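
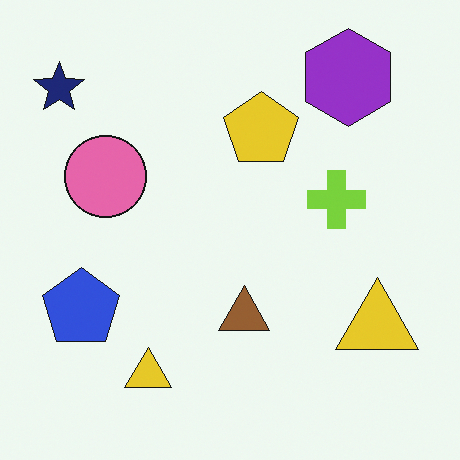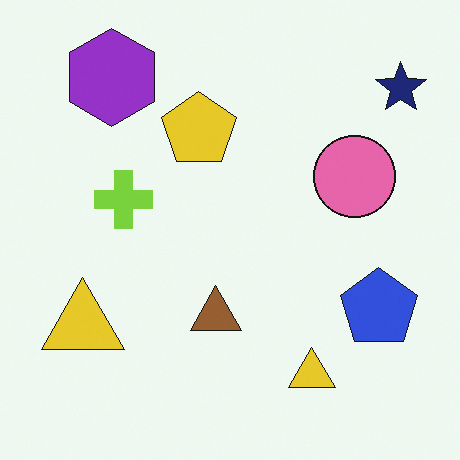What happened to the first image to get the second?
The second image is the first flipped horizontally (left ↔ right).

The navy star is in the top-left of the first image and the top-right of the second — shapes on opposite sides of the vertical midline have swapped in a mirror flip.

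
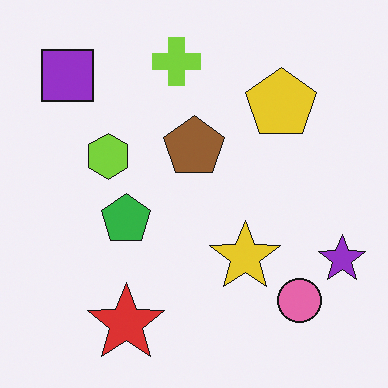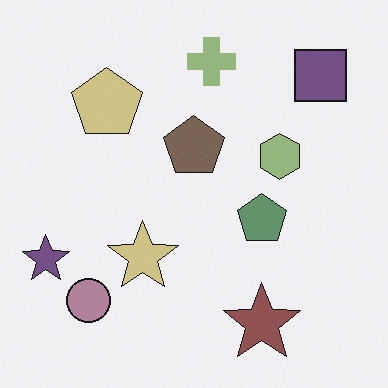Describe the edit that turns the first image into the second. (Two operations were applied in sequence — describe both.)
Heavily desaturated, then flipped horizontally (left ↔ right).

All colors are more muted and greyish — a global saturation change. The purple star is in the bottom-right of the first image and the bottom-left of the second — shapes on opposite sides of the vertical midline have swapped in a mirror flip.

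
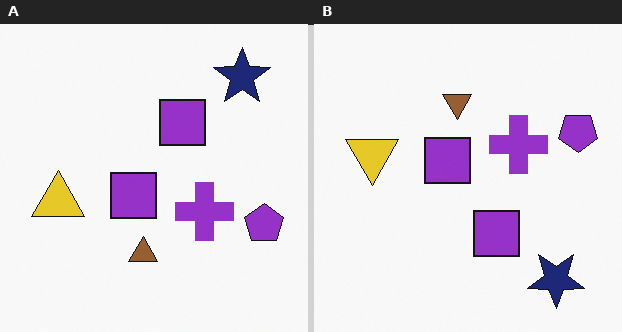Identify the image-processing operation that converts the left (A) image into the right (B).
Flipped vertically (top ↔ bottom).

The navy star is in the top-right of the left (A) image and the bottom-right of the right (B) — shapes on opposite sides of the horizontal midline have swapped in a mirror flip.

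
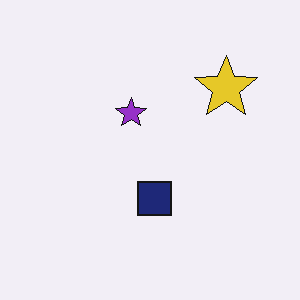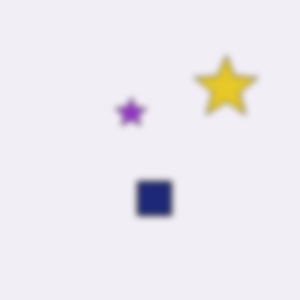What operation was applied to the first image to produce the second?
It was moderately blurred.

Shape edges and outlines are uniformly softened across the whole image.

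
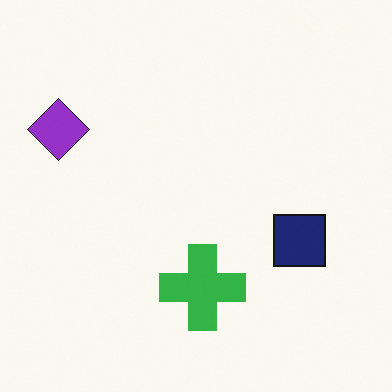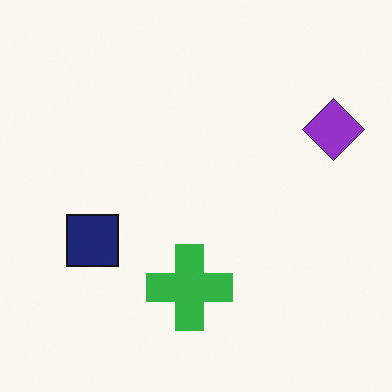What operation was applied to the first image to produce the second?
The image was flipped horizontally (left ↔ right).

The purple diamond is in the top-left of the first image and the top-right of the second — shapes on opposite sides of the vertical midline have swapped in a mirror flip.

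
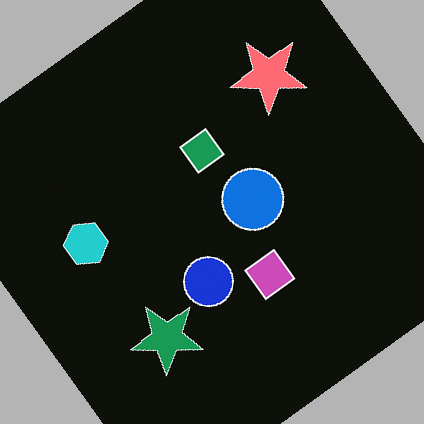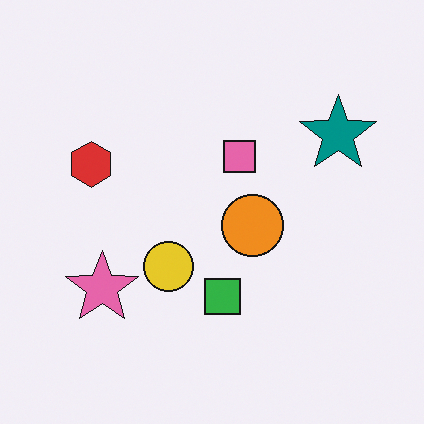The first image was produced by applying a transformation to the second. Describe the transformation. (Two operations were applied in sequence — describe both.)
This is the original image color-inverted (negative), then rotated counter-clockwise by a large amount — several tens of degrees.

The light background has become dark and every shape's color is its complement — a photographic negative. Every shape is tilted by the same angle and the image corners show triangular fill wedges — a whole-image rotation by a non-right angle.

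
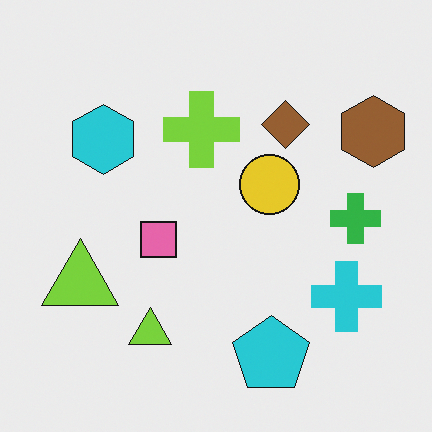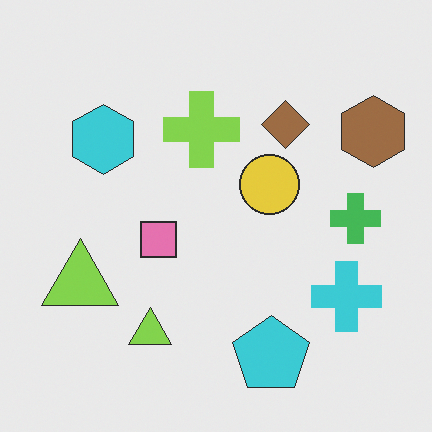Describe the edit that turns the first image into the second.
Given slightly reduced contrast.

Tones are pushed toward mid-grey across the whole image — a global contrast change.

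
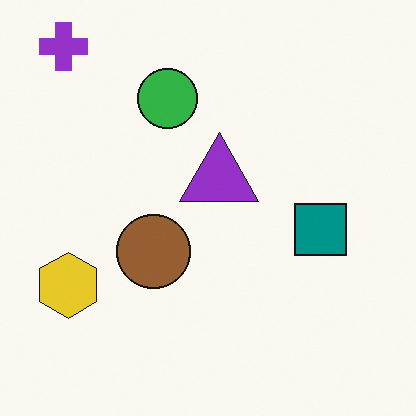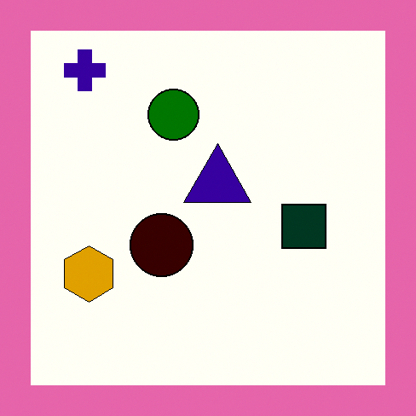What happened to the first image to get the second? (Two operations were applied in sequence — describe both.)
The transformation is: given much higher contrast, then framed with a pink border.

Tones are pushed away from mid-grey across the whole image — a global contrast change. A solid pink frame runs around the edge of the second image, with the content slightly shrunk inside it.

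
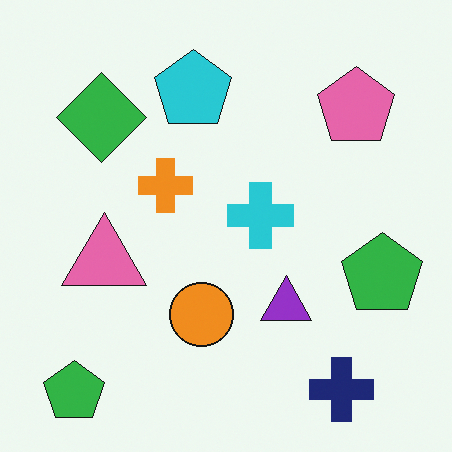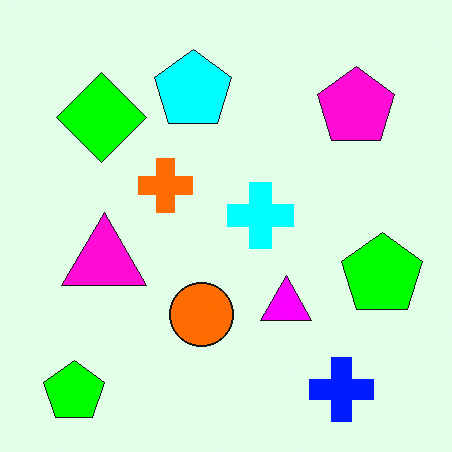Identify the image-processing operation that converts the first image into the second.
This is the original image heavily oversaturated.

All colors are more vivid — a global saturation change.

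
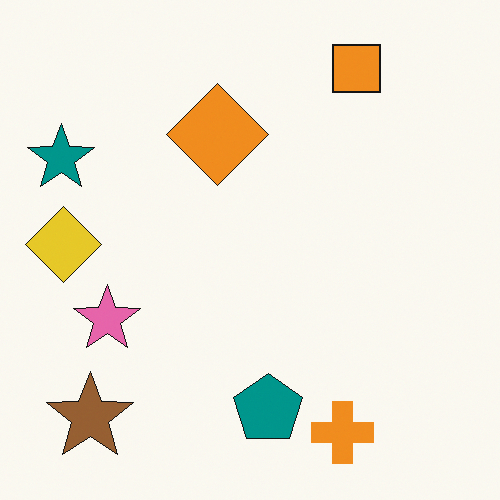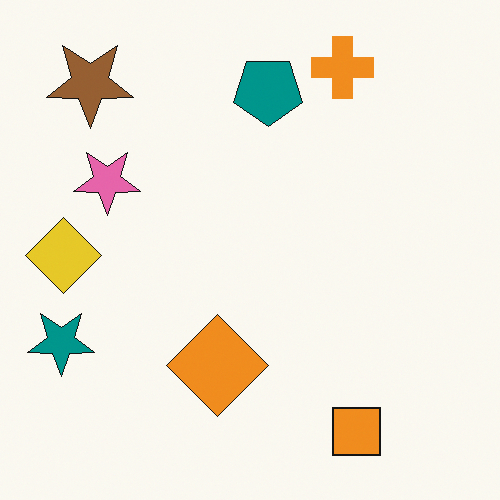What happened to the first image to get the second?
Flipped vertically (top ↔ bottom).

The orange square is in the top-right of the first image and the bottom-right of the second — shapes on opposite sides of the horizontal midline have swapped in a mirror flip.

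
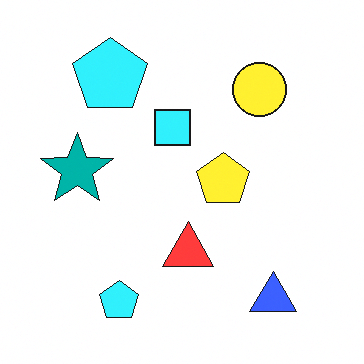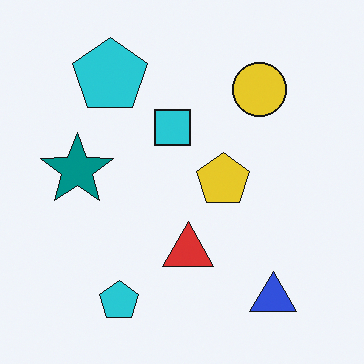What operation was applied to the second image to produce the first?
The first image is the second slightly brightened.

Every pixel — background and shapes alike — is uniformly brightened.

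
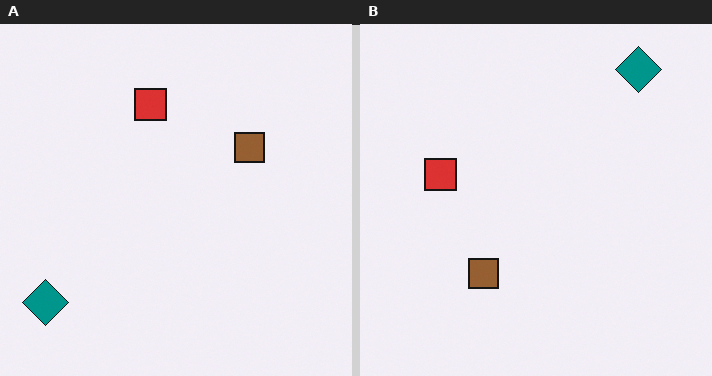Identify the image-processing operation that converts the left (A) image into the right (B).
This is the original image transposed (reflected across the top-left ↔ bottom-right diagonal).

Shapes have swapped their row and column positions — what was in the top-right is now in the bottom-left — a diagonal reflection.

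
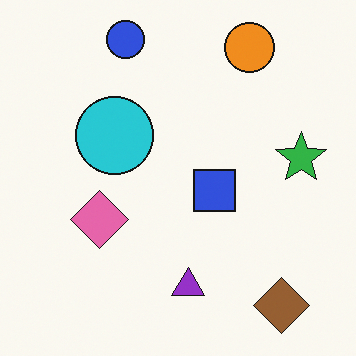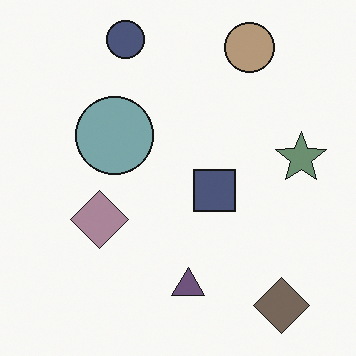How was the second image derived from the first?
This is the original image made much more muted (saturation change).

All colors are more muted and greyish — a global saturation change.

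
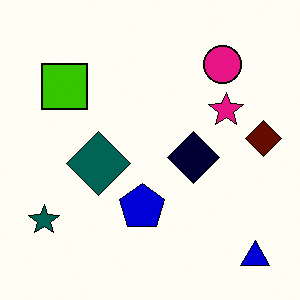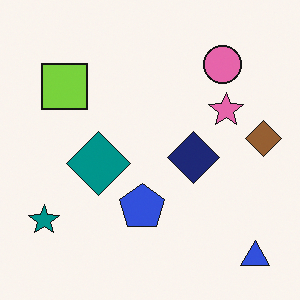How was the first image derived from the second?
Boosted in contrast.

Tones are pushed away from mid-grey across the whole image — a global contrast change.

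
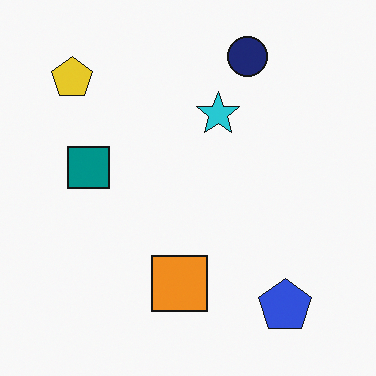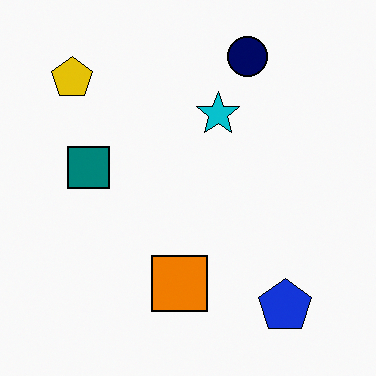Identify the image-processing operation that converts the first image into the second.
The image was given slightly increased contrast.

Tones are pushed away from mid-grey across the whole image — a global contrast change.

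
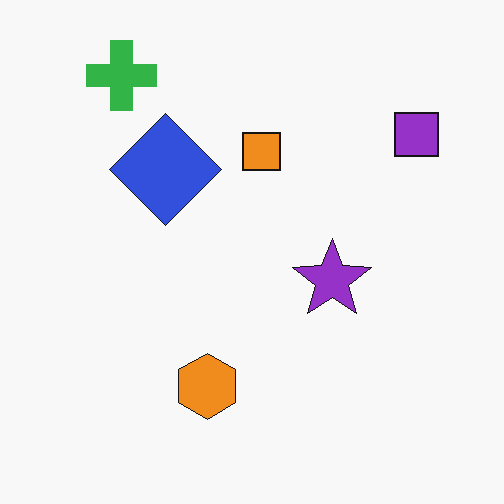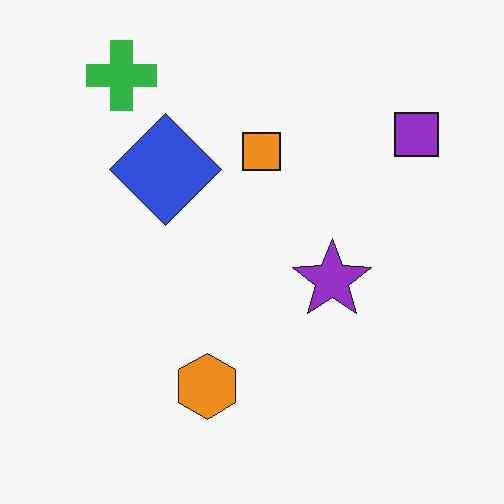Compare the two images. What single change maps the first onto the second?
The image was JPEG-compressed with visible artifacts.

Blocky 8×8 compression artifacts appear around shape edges and the flat background shows ringing — characteristic JPEG degradation.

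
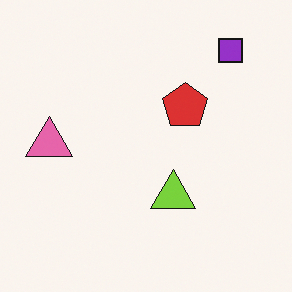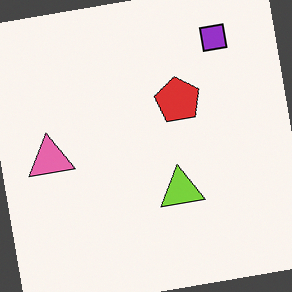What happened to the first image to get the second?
Rotated counter-clockwise by a few degrees.

Every shape is tilted by the same angle and the image corners show triangular fill wedges — a whole-image rotation by a non-right angle.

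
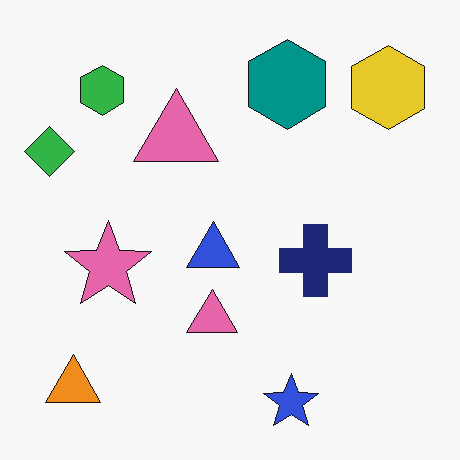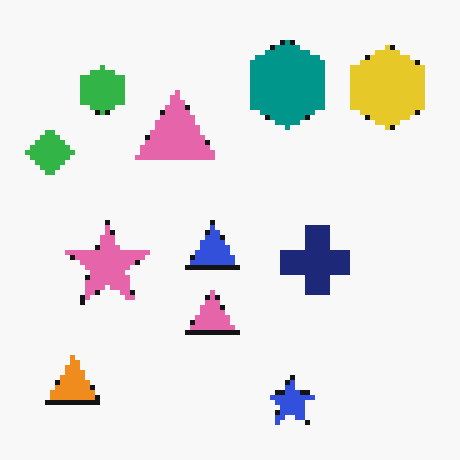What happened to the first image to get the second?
The image was mildly pixelated.

Shapes are reduced to large square blocks; fine edges and outlines are lost — a downscale-then-upscale (mosaic) effect.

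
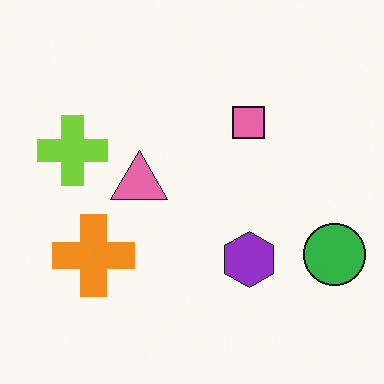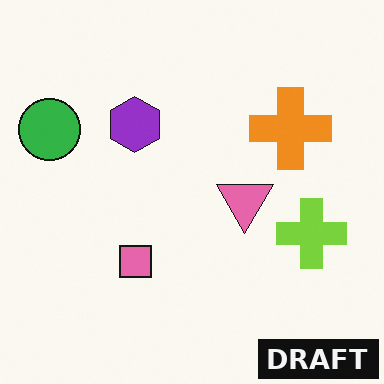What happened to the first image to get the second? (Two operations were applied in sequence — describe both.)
The transformation is: rotated 180°, then watermarked with the text "DRAFT" in the lower-right corner.

The green circle sits in the right of the first image and the left of the second — consistent with a whole-image 180° rotation. A dark label reading "DRAFT" appears in the lower-right corner.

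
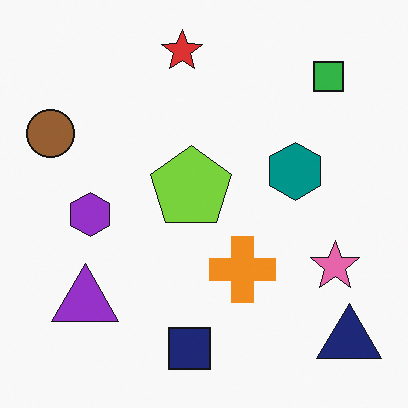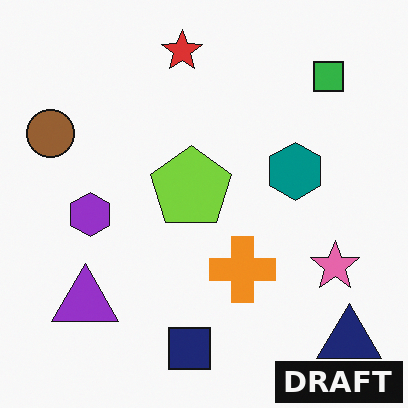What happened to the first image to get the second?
Watermarked with the text "DRAFT" in the lower-right corner.

A dark label reading "DRAFT" appears in the lower-right corner.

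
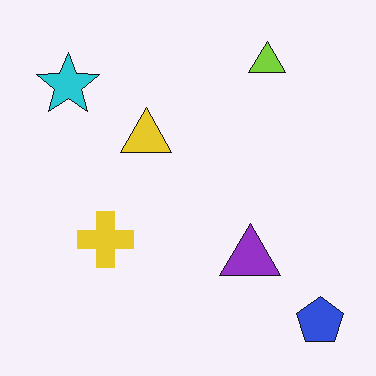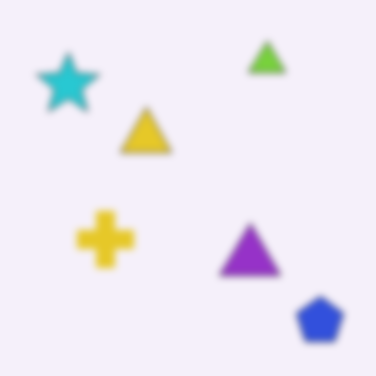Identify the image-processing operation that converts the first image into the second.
The second image is the first noticeably gaussian-blurred.

Shape edges and outlines are uniformly softened across the whole image.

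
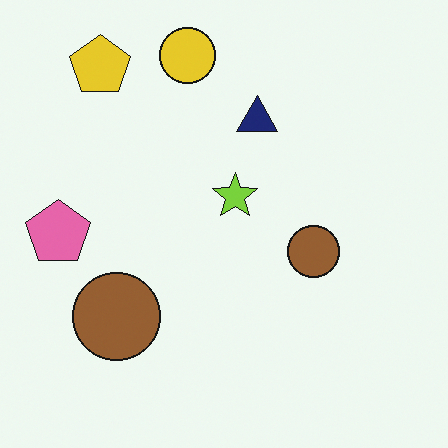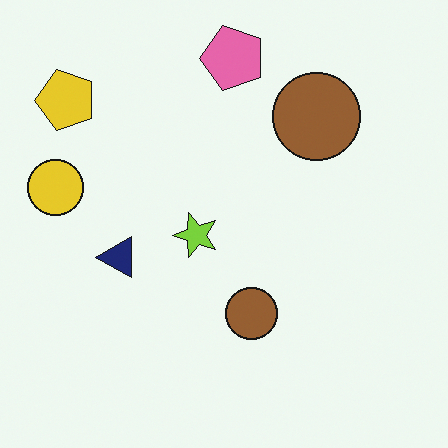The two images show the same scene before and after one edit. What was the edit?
This is the original image transposed (reflected across the top-left ↔ bottom-right diagonal).

Shapes have swapped their row and column positions — what was in the top-right is now in the bottom-left — a diagonal reflection.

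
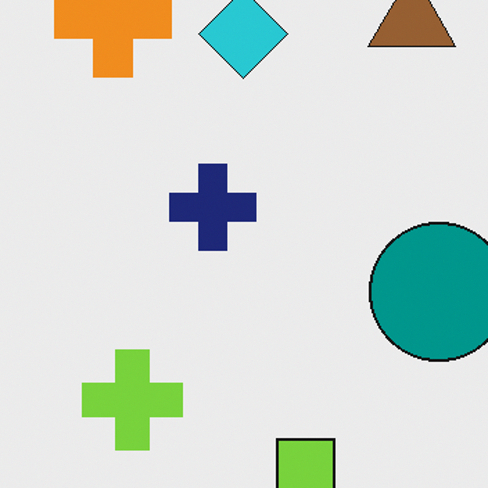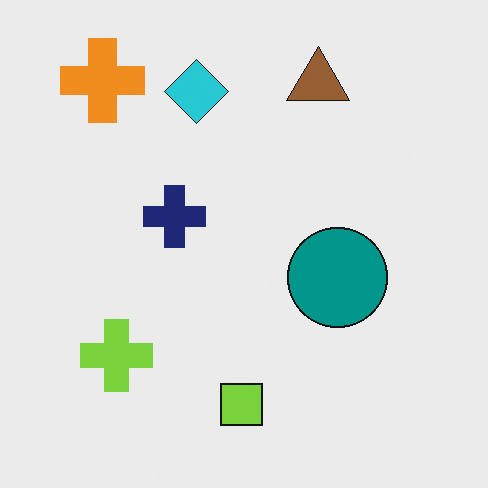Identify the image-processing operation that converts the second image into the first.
The first image is the second cropped slightly and scaled back up.

The visible shapes are larger and the field of view is narrower; shapes near the original edges may be partly or wholly outside the frame — a crop-and-rescale.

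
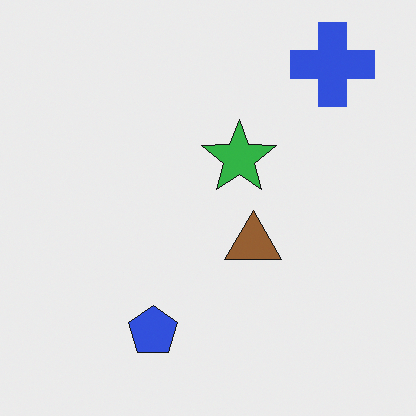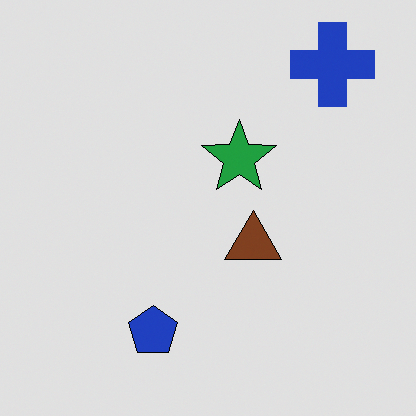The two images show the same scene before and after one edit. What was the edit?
It was moderately posterized.

Each flat color has snapped to a coarser quantized level — most visibly, the near-white background has dropped to a flat grey.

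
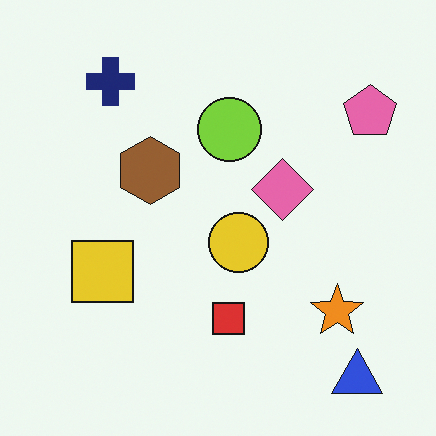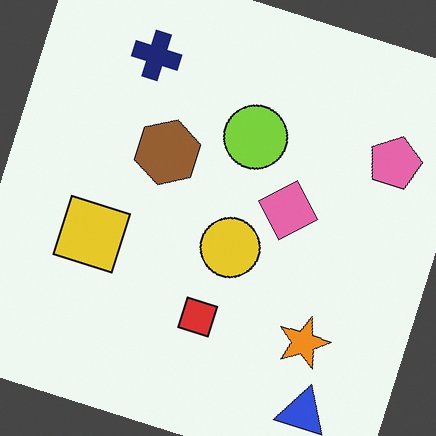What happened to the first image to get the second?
The image was rotated clockwise by a clearly visible amount.

Every shape is tilted by the same angle and the image corners show triangular fill wedges — a whole-image rotation by a non-right angle.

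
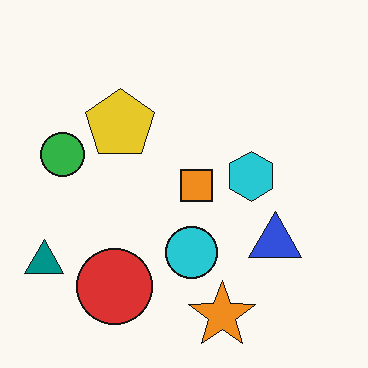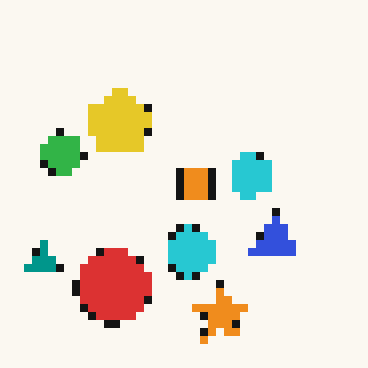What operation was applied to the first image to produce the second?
It was pixelated into visible square blocks.

Shapes are reduced to large square blocks; fine edges and outlines are lost — a downscale-then-upscale (mosaic) effect.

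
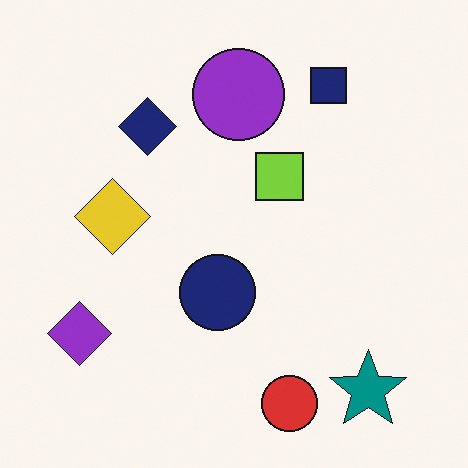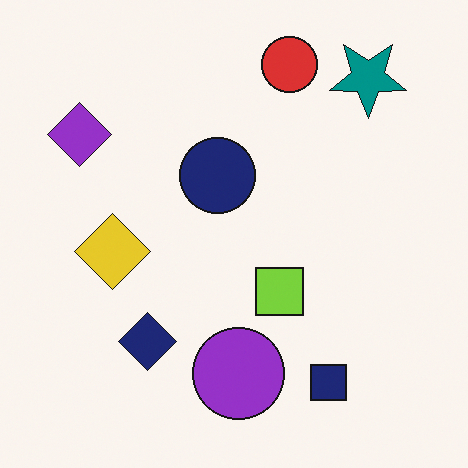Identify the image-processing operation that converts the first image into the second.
The transformation is: flipped vertically (top ↔ bottom).

The red circle is in the bottom of the first image and the top of the second — shapes on opposite sides of the horizontal midline have swapped in a mirror flip.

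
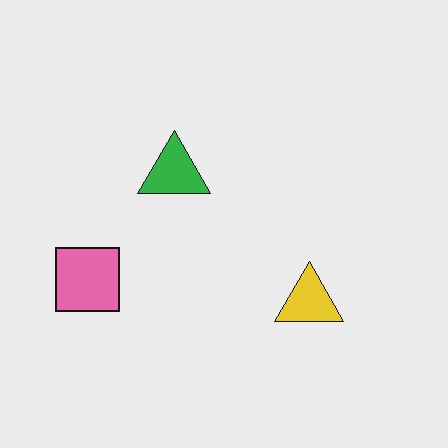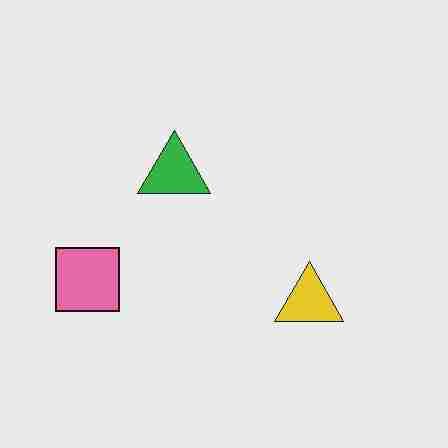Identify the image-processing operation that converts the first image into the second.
The second image is the first heavily JPEG-compressed with obvious blocking artifacts.

Blocky 8×8 compression artifacts appear around shape edges and the flat background shows ringing — characteristic JPEG degradation.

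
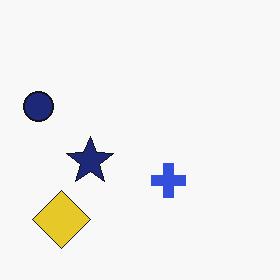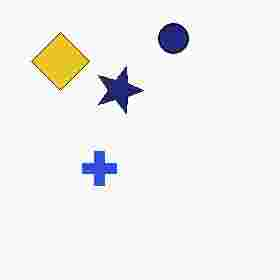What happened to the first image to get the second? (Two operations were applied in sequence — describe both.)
The image was rotated 90° clockwise, then heavily JPEG-compressed with obvious blocking artifacts.

The yellow diamond sits in the bottom-left of the first image and the top-left of the second — consistent with a whole-image 90° clockwise rotation. Blocky 8×8 compression artifacts appear around shape edges and the flat background shows ringing — characteristic JPEG degradation.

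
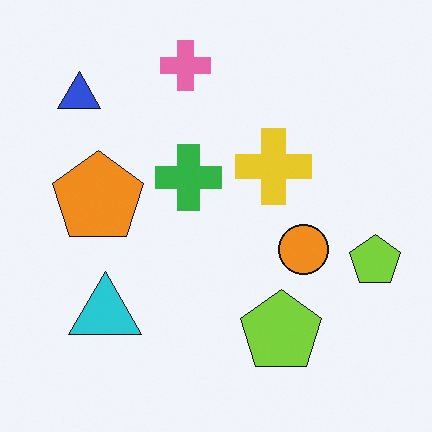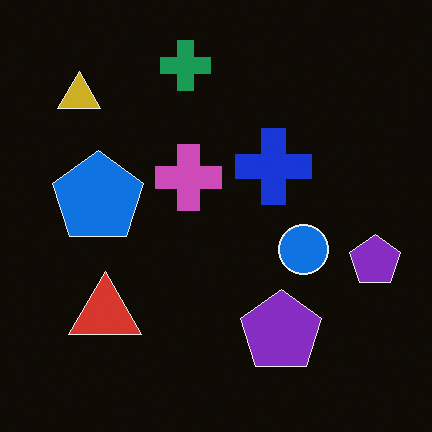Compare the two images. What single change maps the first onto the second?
The image was color-inverted (negative).

The light background has become dark and every shape's color is its complement — a photographic negative.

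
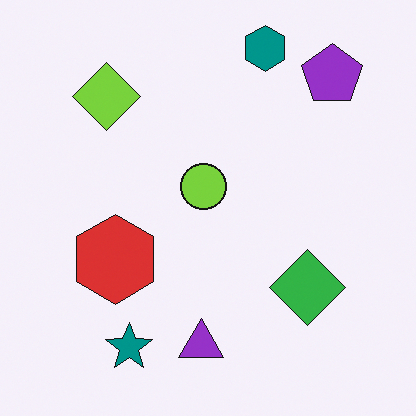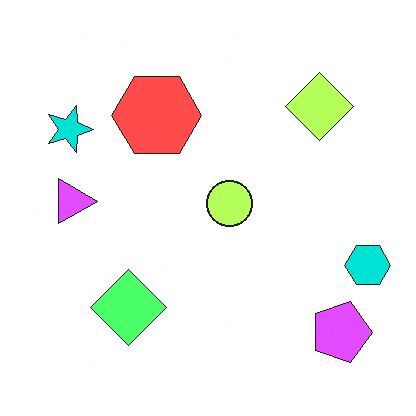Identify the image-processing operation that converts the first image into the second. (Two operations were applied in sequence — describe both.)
Rotated 90° clockwise, then brightened a lot.

The purple pentagon sits in the top-right of the first image and the bottom-right of the second — consistent with a whole-image 90° clockwise rotation. Every pixel — background and shapes alike — is uniformly brightened.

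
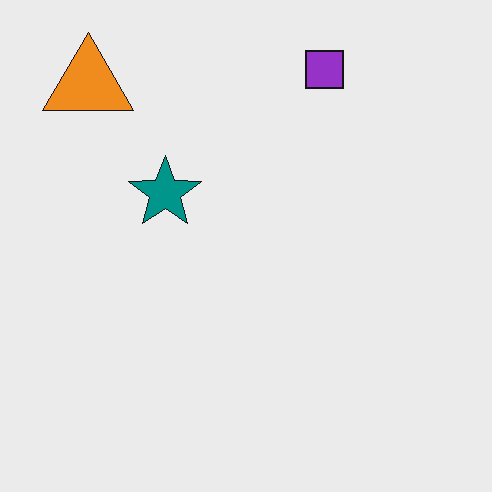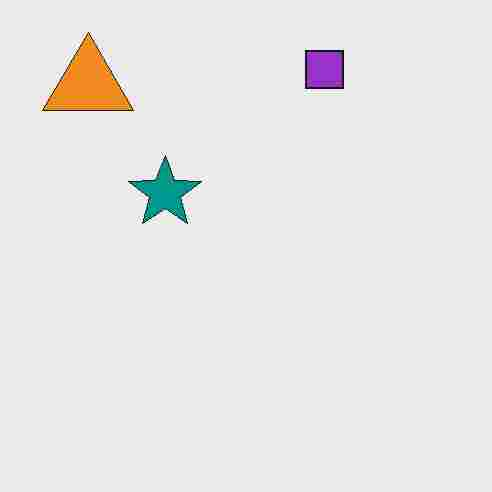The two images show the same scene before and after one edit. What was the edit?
The image was heavily JPEG-compressed with obvious blocking artifacts.

Blocky 8×8 compression artifacts appear around shape edges and the flat background shows ringing — characteristic JPEG degradation.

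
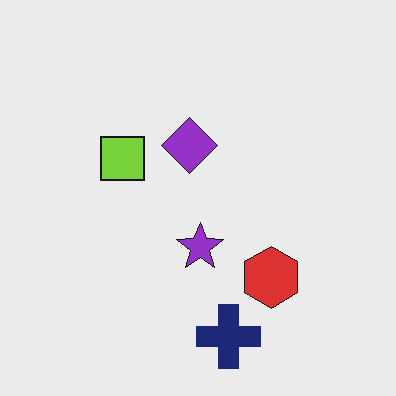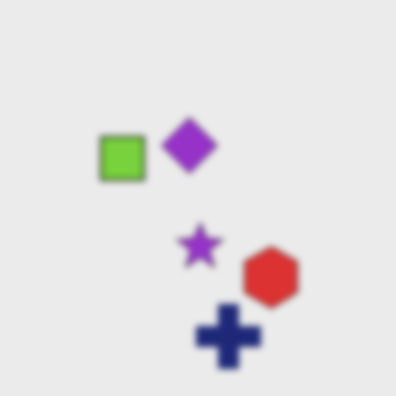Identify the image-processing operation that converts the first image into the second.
It was moderately blurred.

Shape edges and outlines are uniformly softened across the whole image.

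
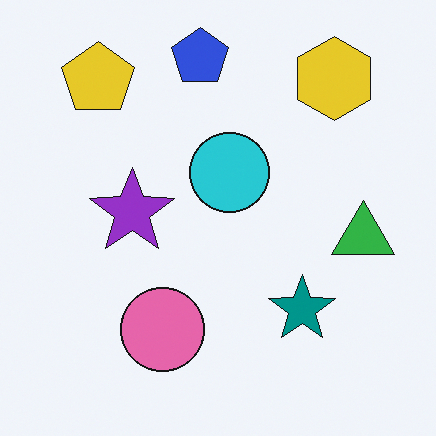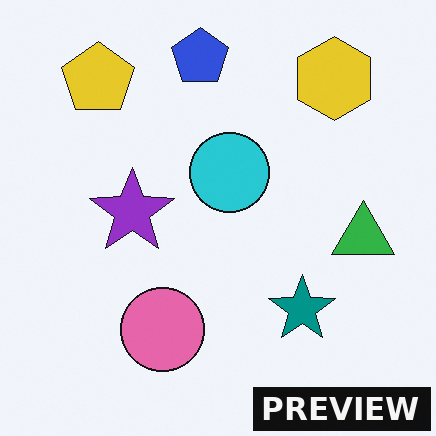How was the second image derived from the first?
It was watermarked with the text "PREVIEW" in the lower-right corner.

A dark label reading "PREVIEW" appears in the lower-right corner.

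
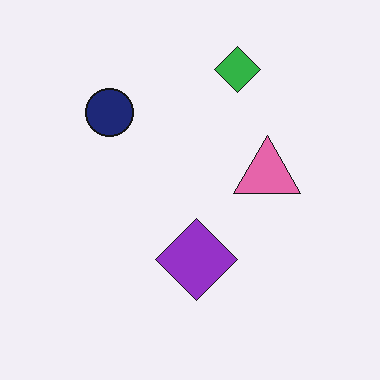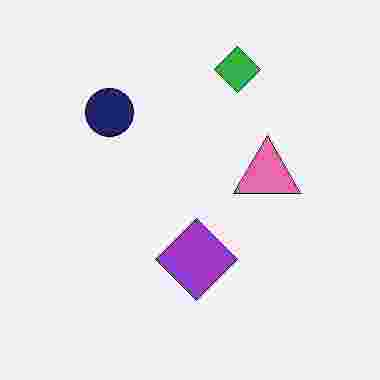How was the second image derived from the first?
Degraded with heavy JPEG compression.

Blocky 8×8 compression artifacts appear around shape edges and the flat background shows ringing — characteristic JPEG degradation.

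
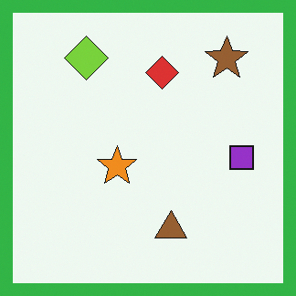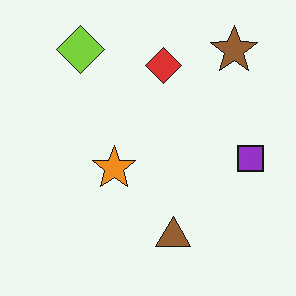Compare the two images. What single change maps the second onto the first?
The first image is the second framed with a green border.

A solid green frame runs around the edge of the first image, with the content slightly shrunk inside it.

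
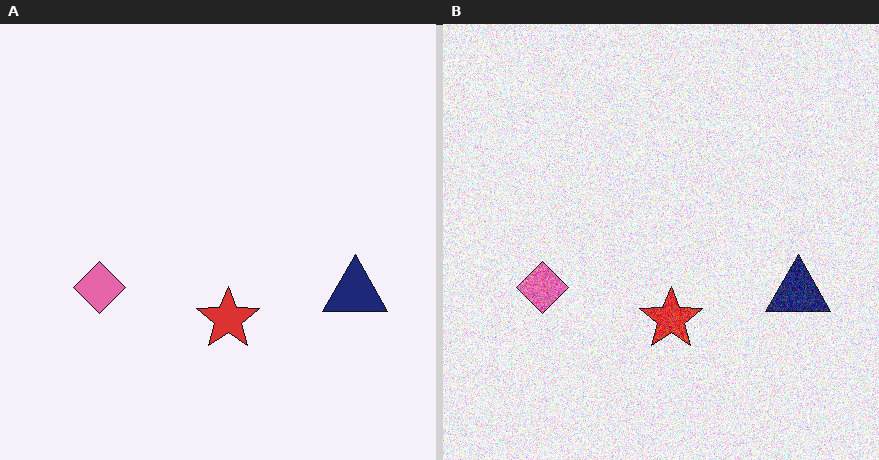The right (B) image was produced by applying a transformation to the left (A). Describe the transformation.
This is the original image degraded with strong gaussian noise.

Random speckle covers the whole image, including the flat background.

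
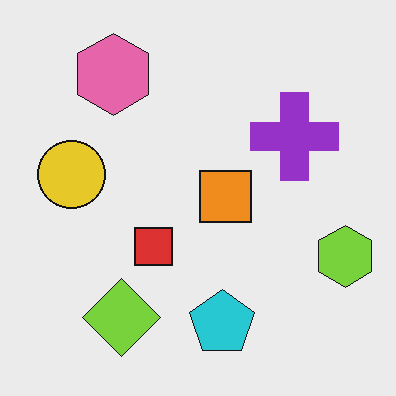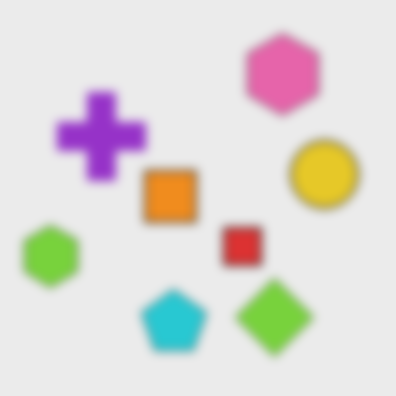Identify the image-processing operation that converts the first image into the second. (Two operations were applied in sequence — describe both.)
The second image is the first strongly gaussian-blurred, then flipped horizontally (left ↔ right).

Shape edges and outlines are uniformly softened across the whole image. The lime hexagon is in the right of the first image and the left of the second — shapes on opposite sides of the vertical midline have swapped in a mirror flip.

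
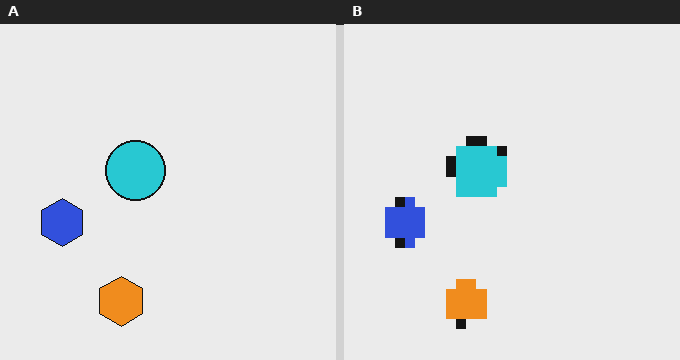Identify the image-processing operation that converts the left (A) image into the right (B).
The right (B) image is the left (A) coarsely pixelated.

Shapes are reduced to large square blocks; fine edges and outlines are lost — a downscale-then-upscale (mosaic) effect.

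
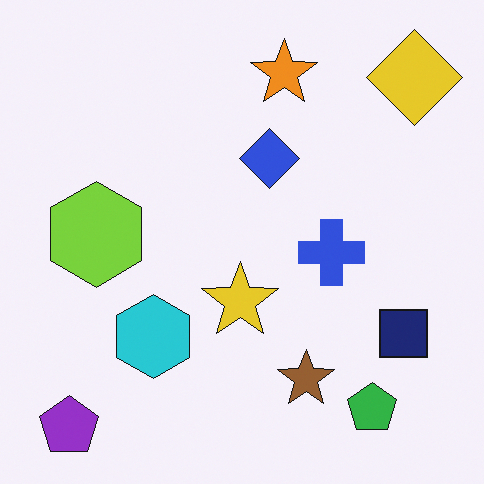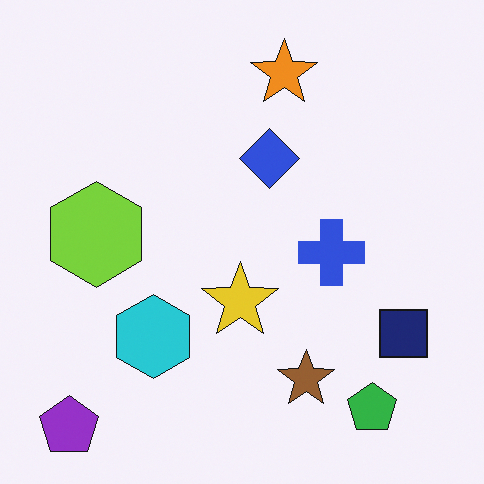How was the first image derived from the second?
The image was overlaid with an additional yellow diamond.

A yellow diamond appears in the first image that is absent from the second.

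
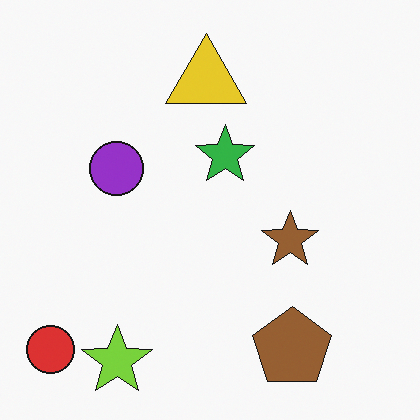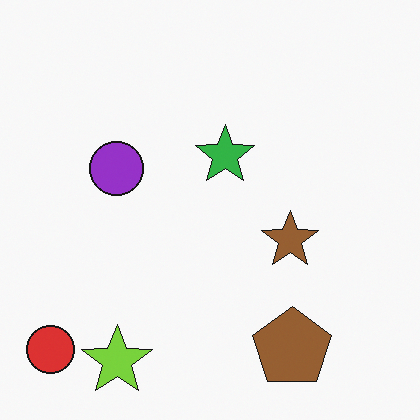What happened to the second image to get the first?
The first image is the second overlaid with an additional yellow triangle.

A yellow triangle appears in the first image that is absent from the second.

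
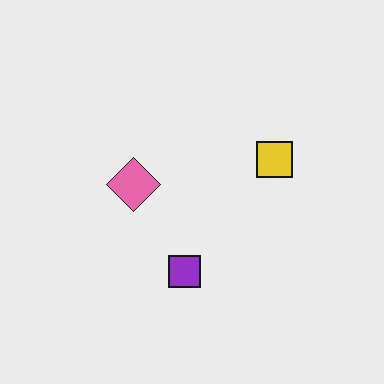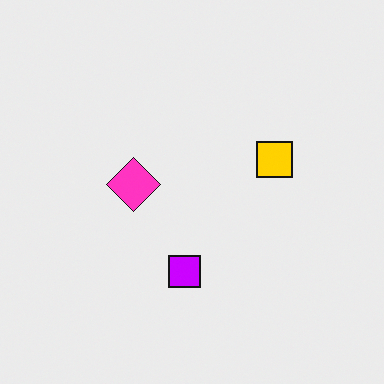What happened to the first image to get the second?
Made much more vivid (saturation change).

All colors are more vivid — a global saturation change.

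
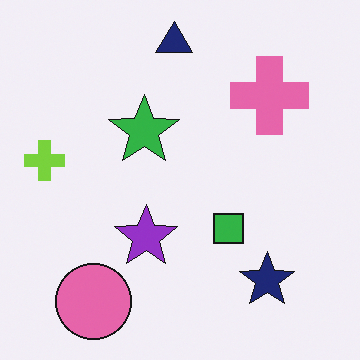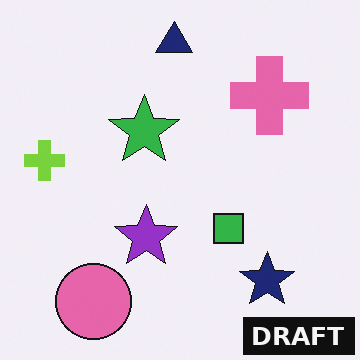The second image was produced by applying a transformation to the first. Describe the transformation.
This is the original image watermarked with the text "DRAFT" in the lower-right corner.

A dark label reading "DRAFT" appears in the lower-right corner.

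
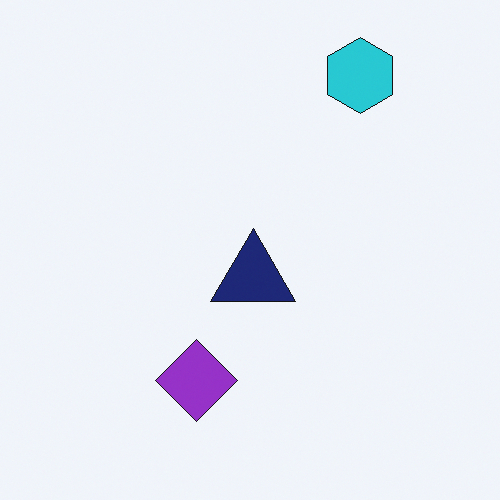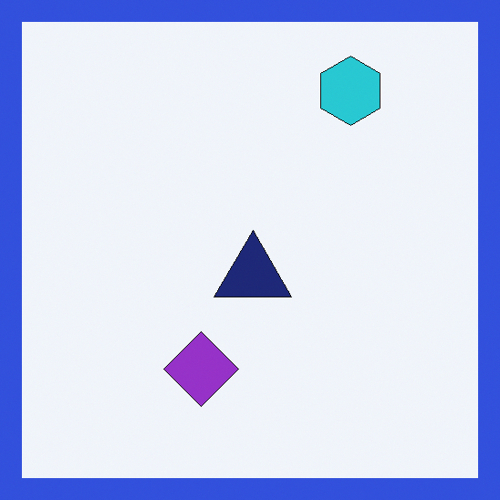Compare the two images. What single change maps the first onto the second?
Framed with a blue border.

A solid blue frame runs around the edge of the second image, with the content slightly shrunk inside it.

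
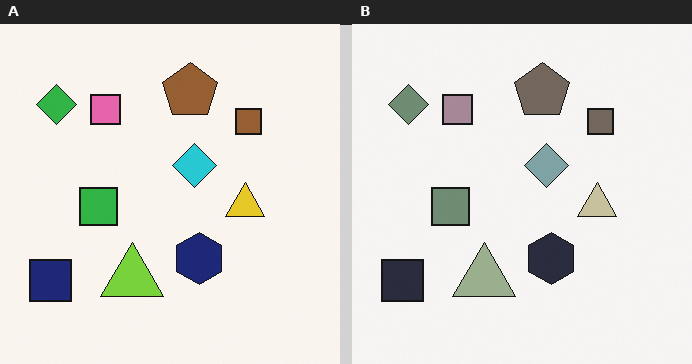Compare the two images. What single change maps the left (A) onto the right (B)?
The right (B) image is the left (A) heavily desaturated.

All colors are more muted and greyish — a global saturation change.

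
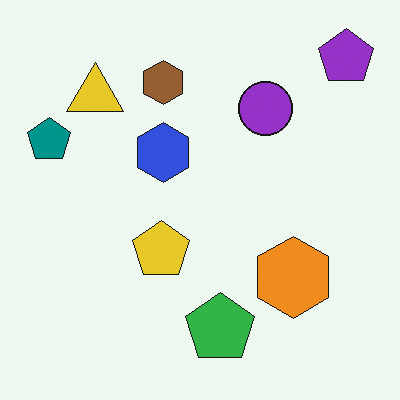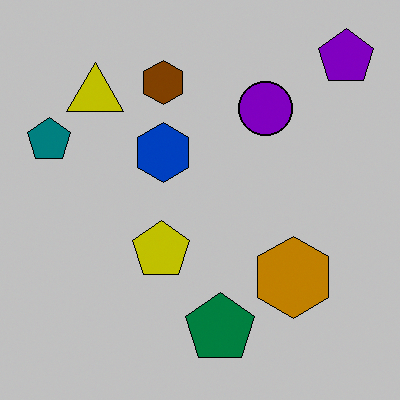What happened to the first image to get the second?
The second image is the first aggressively posterized.

Each flat color has snapped to a coarser quantized level — most visibly, the near-white background has dropped to a flat grey.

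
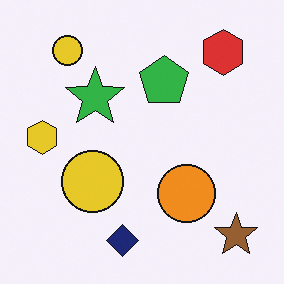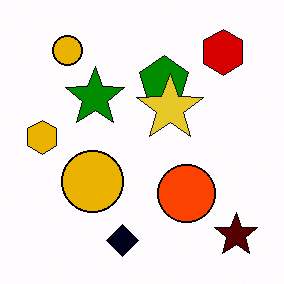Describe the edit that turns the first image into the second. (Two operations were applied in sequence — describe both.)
The second image is the first boosted in contrast, then overlaid with an additional yellow star.

Tones are pushed away from mid-grey across the whole image — a global contrast change. A yellow star appears in the second image that is absent from the first.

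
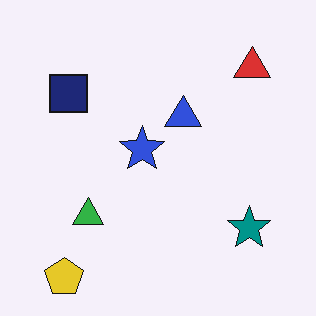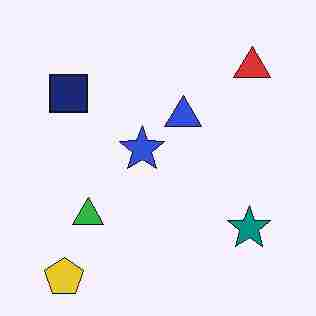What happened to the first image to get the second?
The second image is the first heavily JPEG-compressed with obvious blocking artifacts.

Blocky 8×8 compression artifacts appear around shape edges and the flat background shows ringing — characteristic JPEG degradation.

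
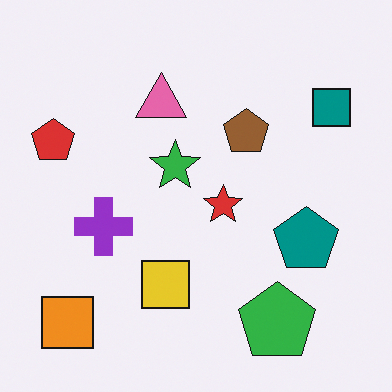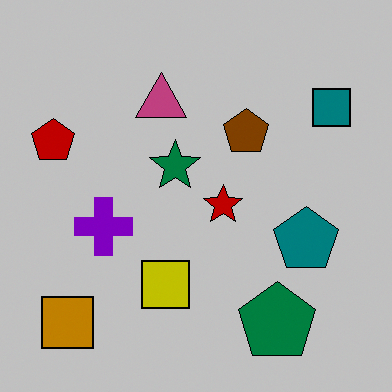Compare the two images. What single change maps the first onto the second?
The image was aggressively posterized.

Each flat color has snapped to a coarser quantized level — most visibly, the near-white background has dropped to a flat grey.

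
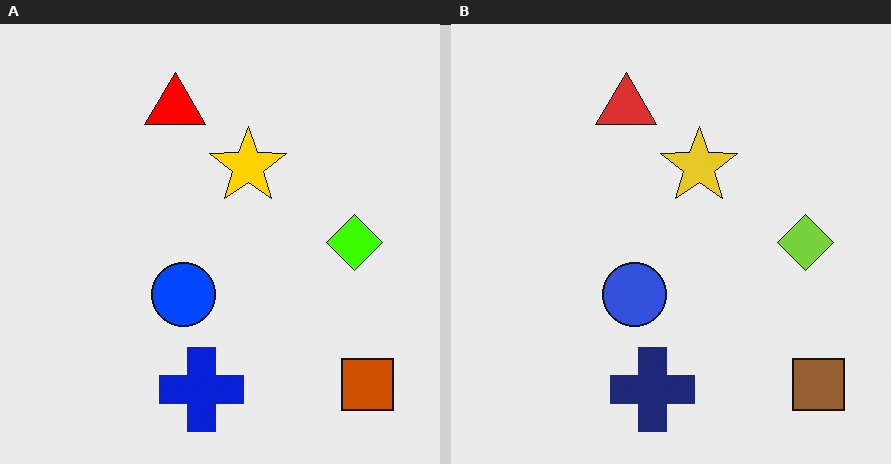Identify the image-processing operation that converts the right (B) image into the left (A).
It was heavily oversaturated.

All colors are more vivid — a global saturation change.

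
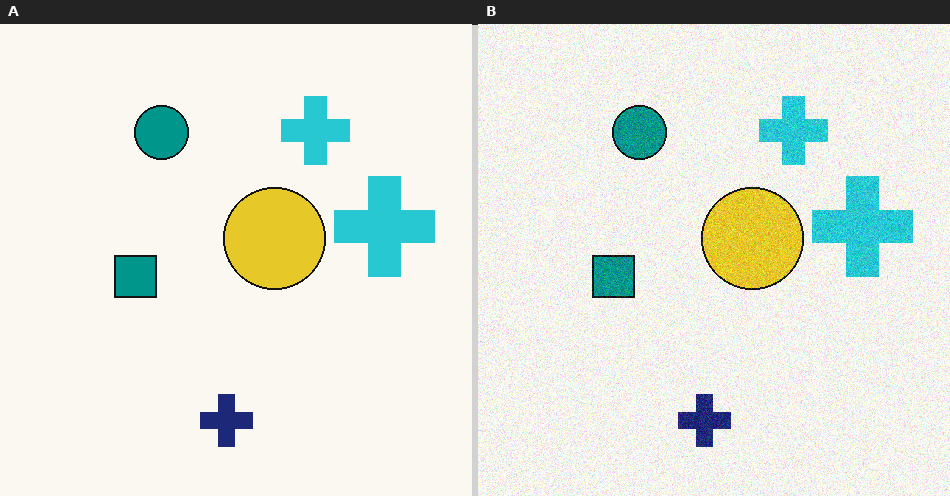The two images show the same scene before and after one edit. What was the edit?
The transformation is: degraded with visible gaussian noise.

Random speckle covers the whole image, including the flat background.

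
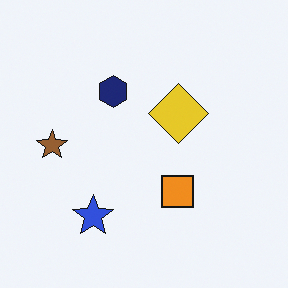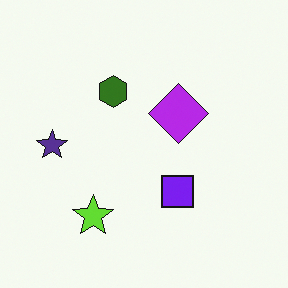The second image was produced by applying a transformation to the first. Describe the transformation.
Hue-shifted through roughly half the color wheel.

Every shape's color has rotated by the same amount around the hue wheel — a uniform hue shift.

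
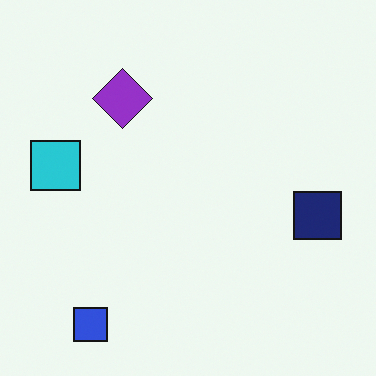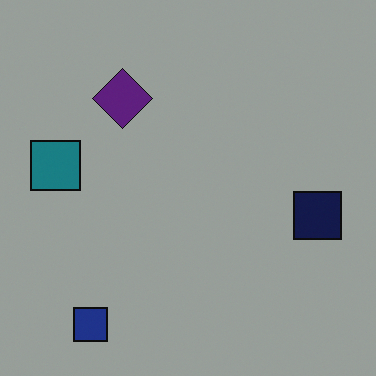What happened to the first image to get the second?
It was substantially darkened.

Every pixel — background and shapes alike — is uniformly darkened.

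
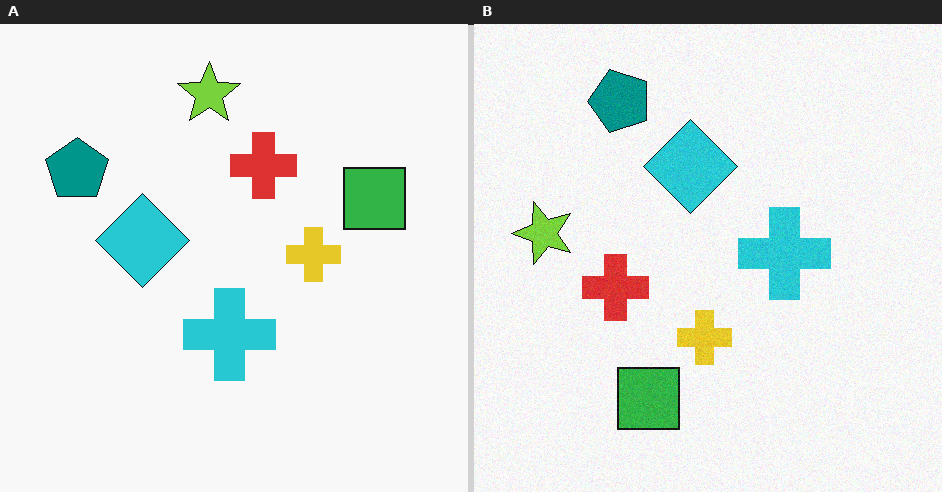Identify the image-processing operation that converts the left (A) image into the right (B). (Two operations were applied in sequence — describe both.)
Transposed (reflected across the top-left ↔ bottom-right diagonal), then degraded with a light layer of grain.

Shapes have swapped their row and column positions — what was in the top-right is now in the bottom-left — a diagonal reflection. Random speckle covers the whole image, including the flat background.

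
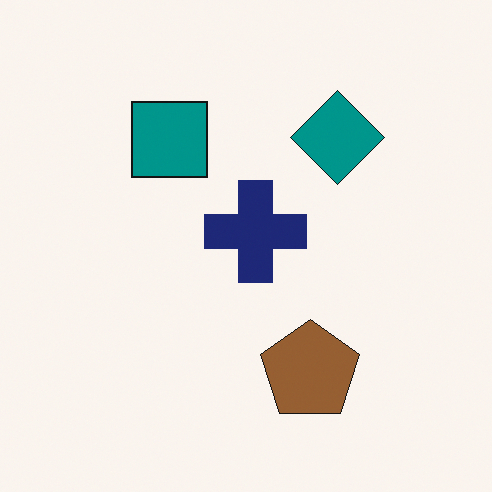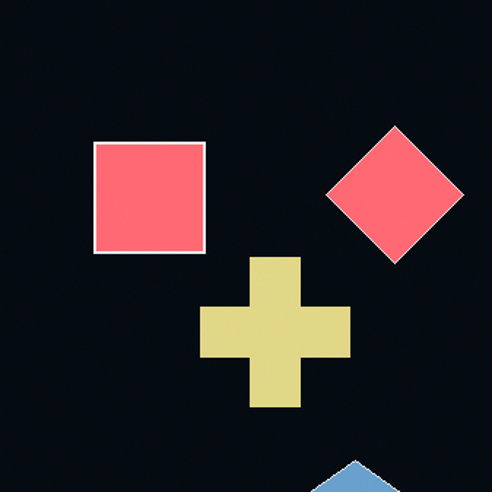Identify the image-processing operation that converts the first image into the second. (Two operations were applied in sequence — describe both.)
Cropped to a modestly smaller region and rescaled, then color-inverted (negative).

The visible shapes are larger and the field of view is narrower; shapes near the original edges may be partly or wholly outside the frame — a crop-and-rescale. The light background has become dark and every shape's color is its complement — a photographic negative.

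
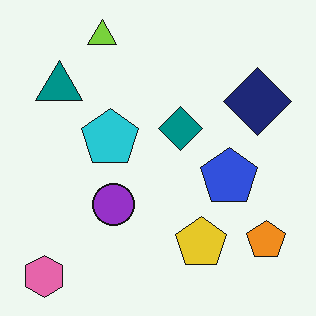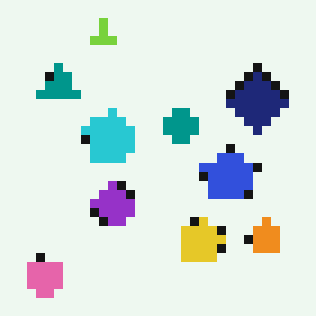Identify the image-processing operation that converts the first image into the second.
It was coarsely pixelated.

Shapes are reduced to large square blocks; fine edges and outlines are lost — a downscale-then-upscale (mosaic) effect.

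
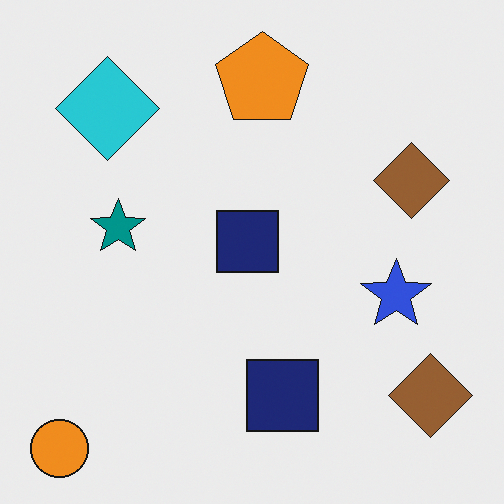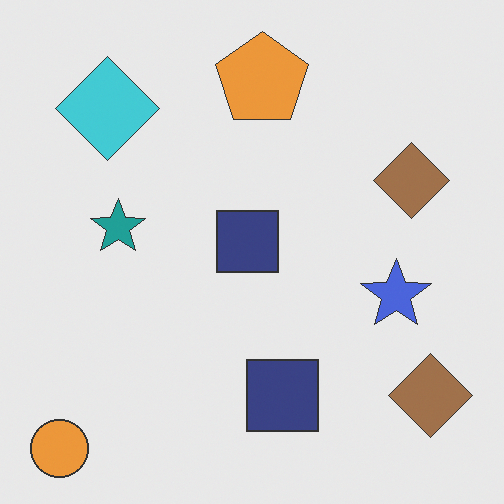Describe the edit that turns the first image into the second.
It was given slightly reduced contrast.

Tones are pushed toward mid-grey across the whole image — a global contrast change.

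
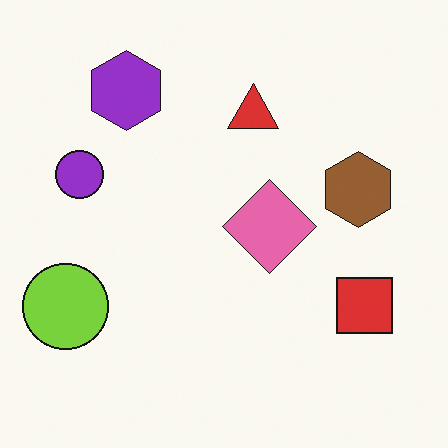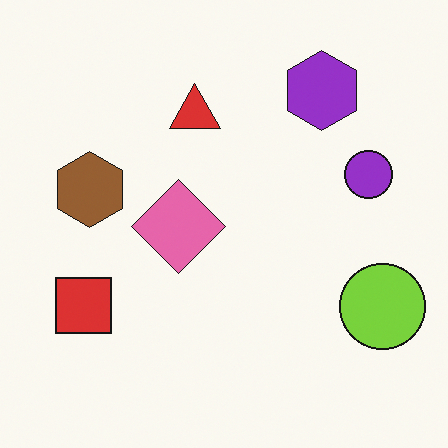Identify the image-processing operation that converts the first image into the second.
The image was flipped horizontally (left ↔ right).

The lime circle is in the bottom-left of the first image and the bottom-right of the second — shapes on opposite sides of the vertical midline have swapped in a mirror flip.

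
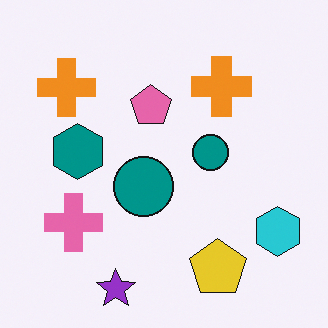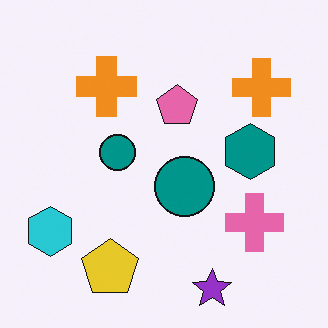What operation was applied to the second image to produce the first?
Flipped horizontally (left ↔ right).

The cyan hexagon is in the bottom-left of the second image and the bottom-right of the first — shapes on opposite sides of the vertical midline have swapped in a mirror flip.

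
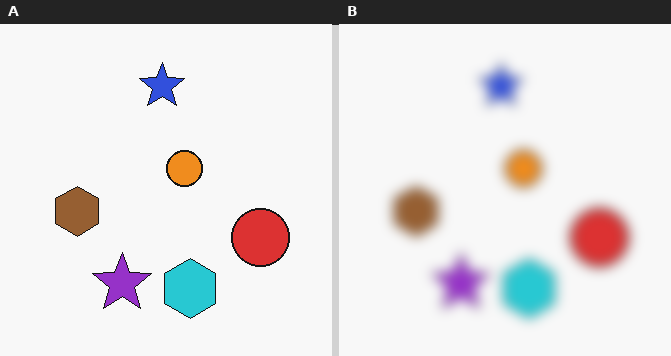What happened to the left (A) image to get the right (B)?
The right (B) image is the left (A) strongly gaussian-blurred.

Shape edges and outlines are uniformly softened across the whole image.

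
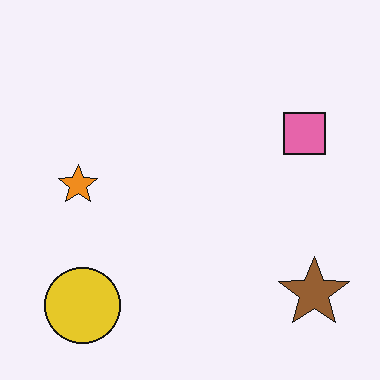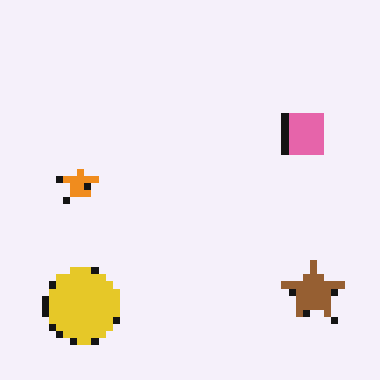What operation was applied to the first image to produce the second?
It was pixelated into visible square blocks.

Shapes are reduced to large square blocks; fine edges and outlines are lost — a downscale-then-upscale (mosaic) effect.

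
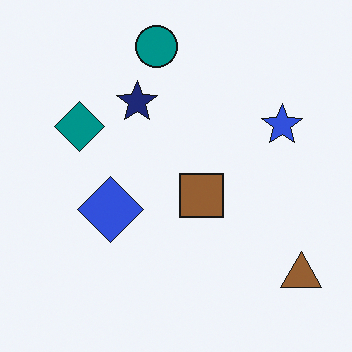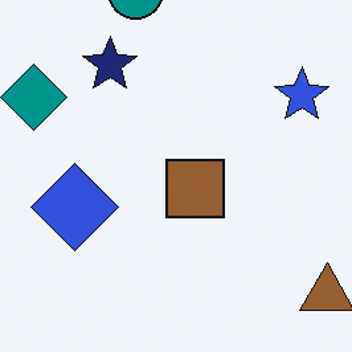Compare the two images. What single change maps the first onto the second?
Cropped to a modestly smaller region and rescaled.

The visible shapes are larger and the field of view is narrower; shapes near the original edges may be partly or wholly outside the frame — a crop-and-rescale.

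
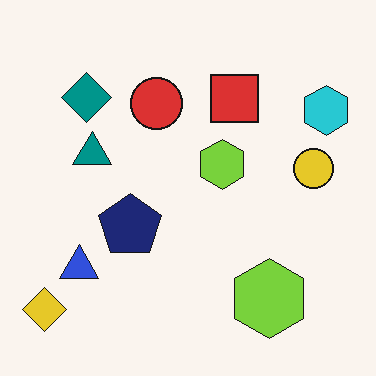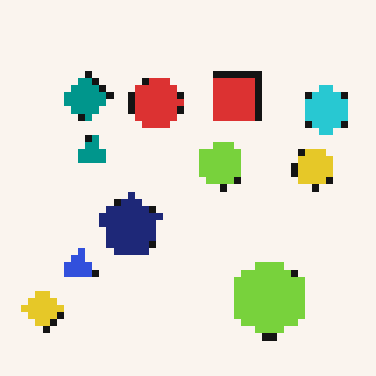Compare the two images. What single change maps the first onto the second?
The image was pixelated into visible square blocks.

Shapes are reduced to large square blocks; fine edges and outlines are lost — a downscale-then-upscale (mosaic) effect.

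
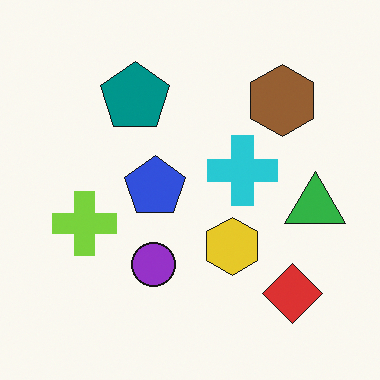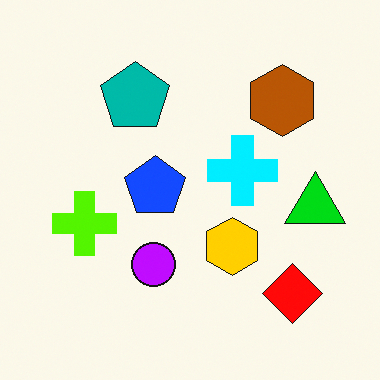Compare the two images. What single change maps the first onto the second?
The transformation is: made much more vivid (saturation change).

All colors are more vivid — a global saturation change.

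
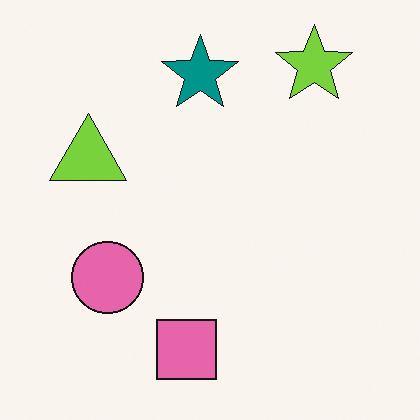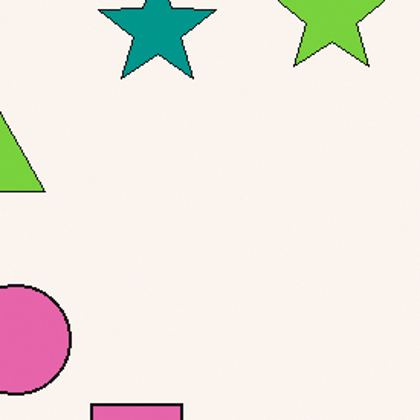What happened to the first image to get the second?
It was cropped slightly and scaled back up.

The visible shapes are larger and the field of view is narrower; shapes near the original edges may be partly or wholly outside the frame — a crop-and-rescale.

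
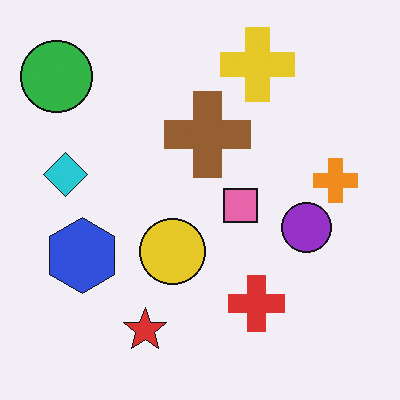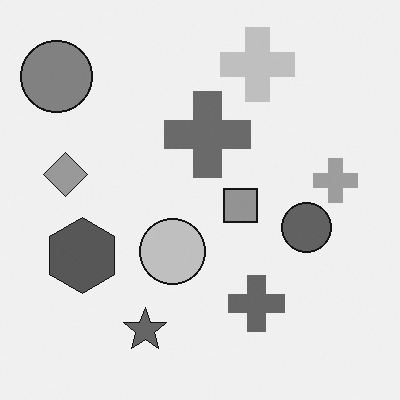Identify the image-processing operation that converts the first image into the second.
It was converted to grayscale.

All color is removed — every shape is now a shade of grey.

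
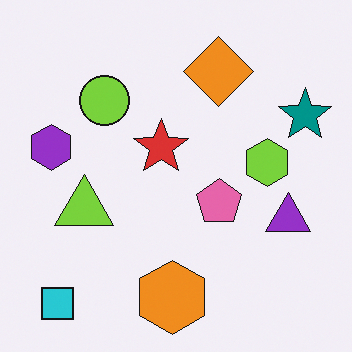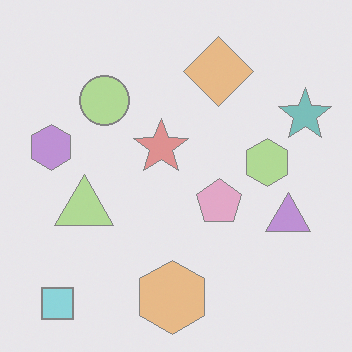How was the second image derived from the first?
Given much lower contrast.

Tones are pushed toward mid-grey across the whole image — a global contrast change.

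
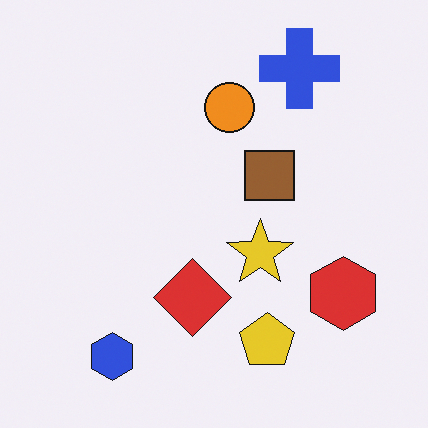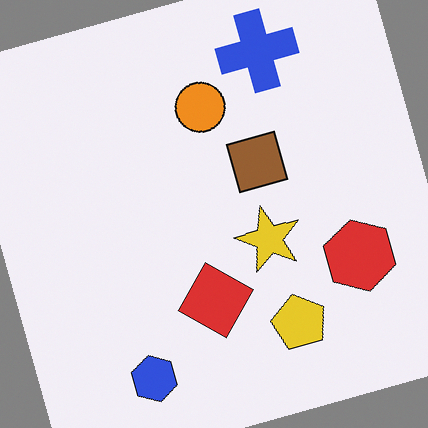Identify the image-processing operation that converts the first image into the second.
This is the original image rotated counter-clockwise by a clearly visible amount.

Every shape is tilted by the same angle and the image corners show triangular fill wedges — a whole-image rotation by a non-right angle.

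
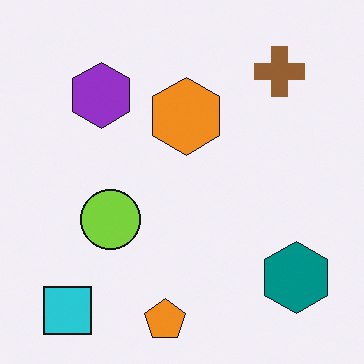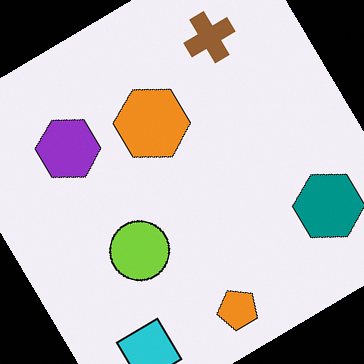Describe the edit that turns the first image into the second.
Rotated counter-clockwise by a large amount — several tens of degrees.

Every shape is tilted by the same angle and the image corners show triangular fill wedges — a whole-image rotation by a non-right angle.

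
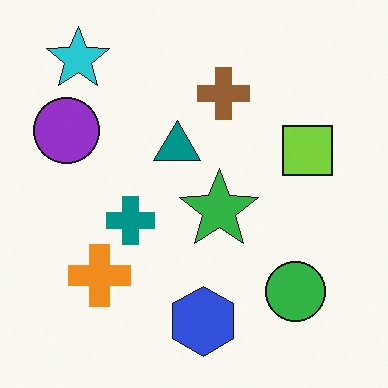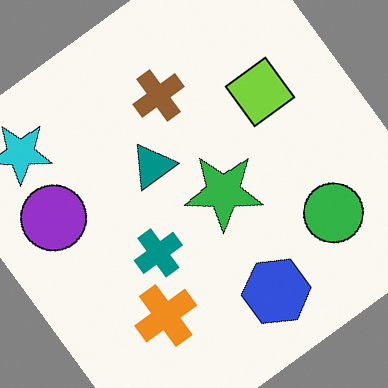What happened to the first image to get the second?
The second image is the first rotated counter-clockwise by a large amount — several tens of degrees.

Every shape is tilted by the same angle and the image corners show triangular fill wedges — a whole-image rotation by a non-right angle.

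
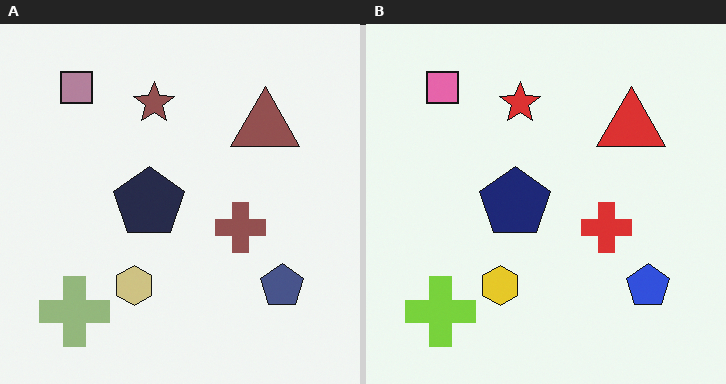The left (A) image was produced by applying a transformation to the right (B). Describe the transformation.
Made much more muted (saturation change).

All colors are more muted and greyish — a global saturation change.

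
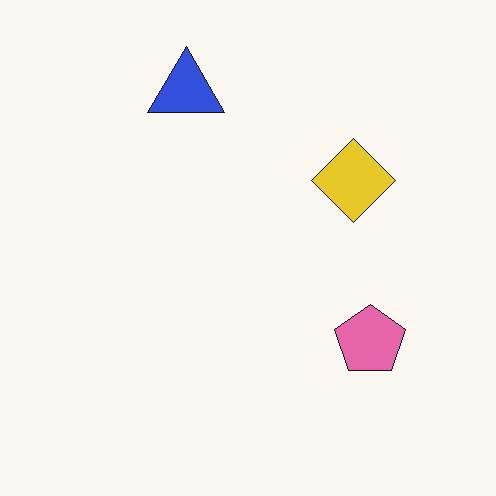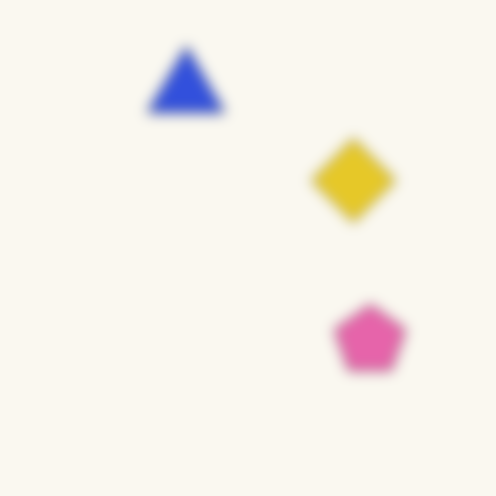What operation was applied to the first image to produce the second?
Strongly gaussian-blurred.

Shape edges and outlines are uniformly softened across the whole image.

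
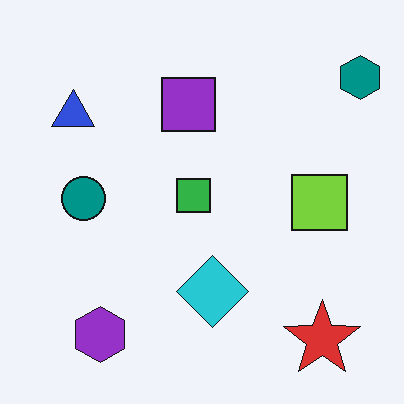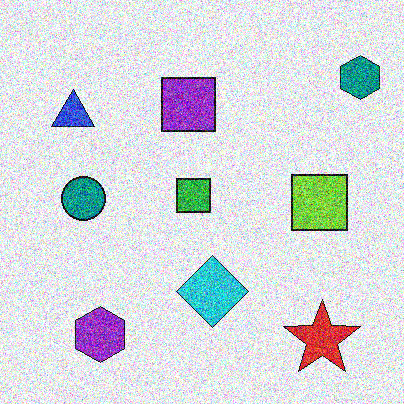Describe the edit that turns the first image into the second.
The image was degraded with heavy additive noise.

Random speckle covers the whole image, including the flat background.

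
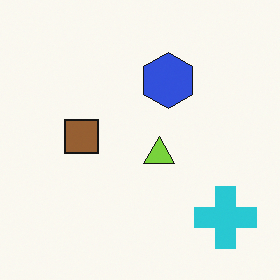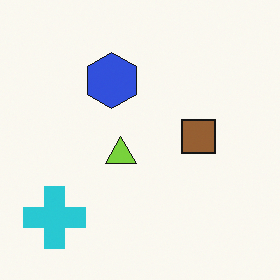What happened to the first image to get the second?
The image was flipped horizontally (left ↔ right).

The cyan cross is in the bottom-right of the first image and the bottom-left of the second — shapes on opposite sides of the vertical midline have swapped in a mirror flip.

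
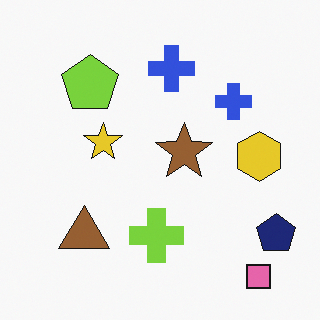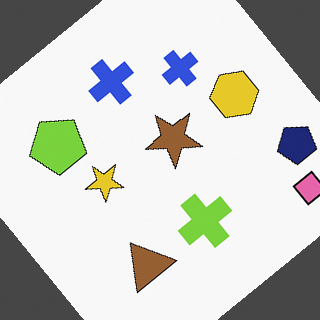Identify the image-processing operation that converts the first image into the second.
It was rotated counter-clockwise by a large amount — several tens of degrees.

Every shape is tilted by the same angle and the image corners show triangular fill wedges — a whole-image rotation by a non-right angle.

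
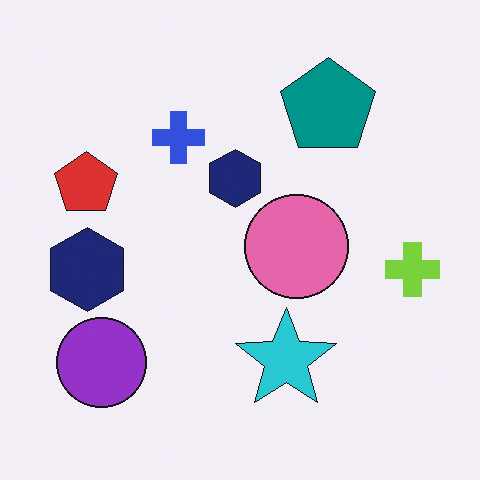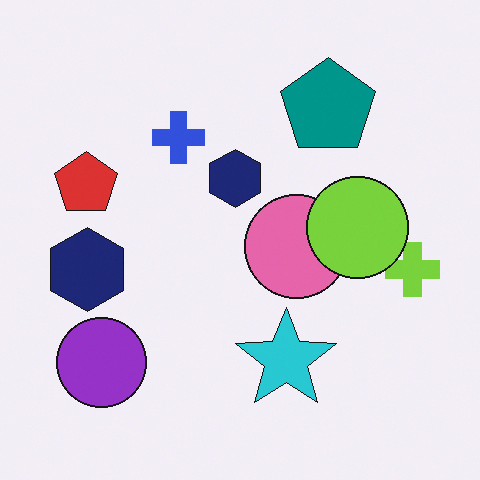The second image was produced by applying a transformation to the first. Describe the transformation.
The image was overlaid with an additional lime circle.

A lime circle appears in the second image that is absent from the first.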